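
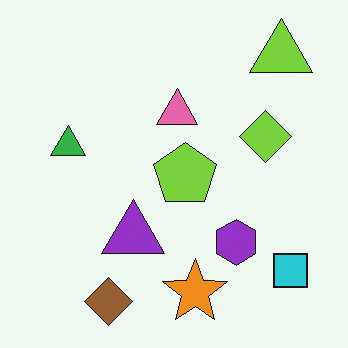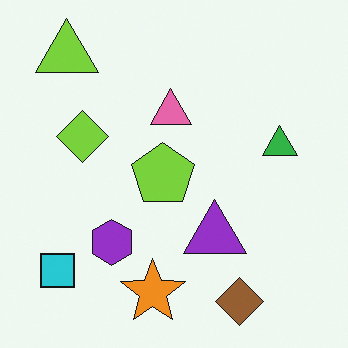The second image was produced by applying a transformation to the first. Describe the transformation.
The image was flipped horizontally (left ↔ right).

The cyan square is in the bottom-right of the first image and the bottom-left of the second — shapes on opposite sides of the vertical midline have swapped in a mirror flip.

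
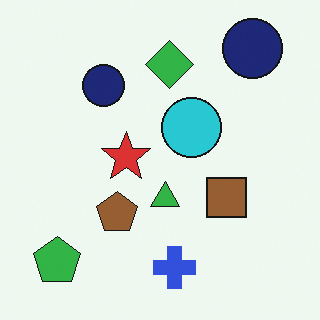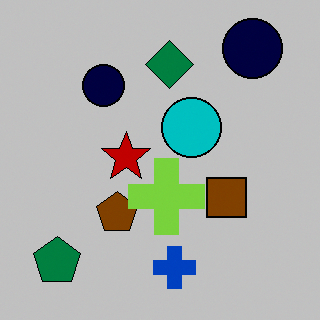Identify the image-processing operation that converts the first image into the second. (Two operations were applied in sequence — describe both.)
The second image is the first aggressively posterized, then overlaid with an additional lime cross.

Each flat color has snapped to a coarser quantized level — most visibly, the near-white background has dropped to a flat grey. A lime cross appears in the second image that is absent from the first.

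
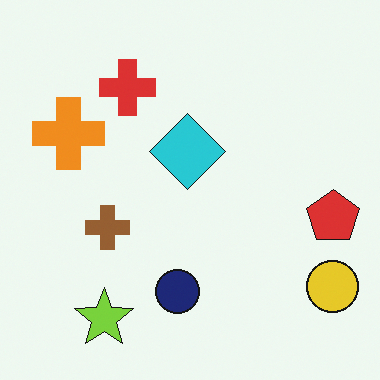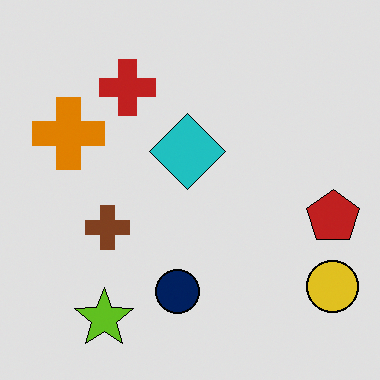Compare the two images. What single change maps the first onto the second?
The image was moderately posterized.

Each flat color has snapped to a coarser quantized level — most visibly, the near-white background has dropped to a flat grey.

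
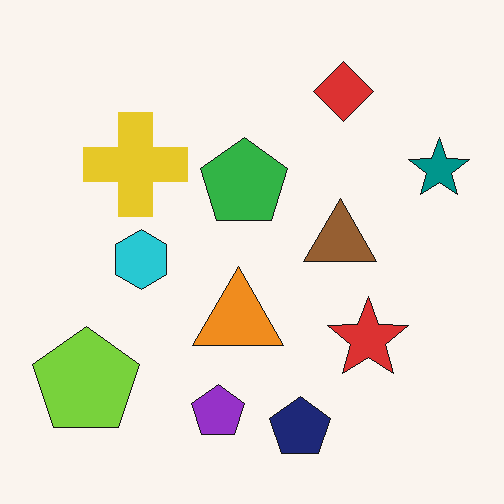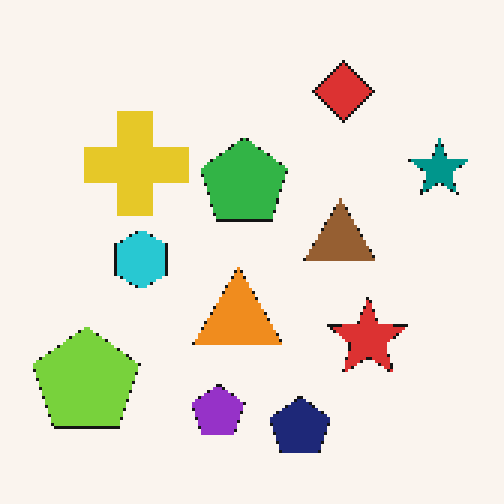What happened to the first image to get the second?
The transformation is: mildly pixelated.

Shapes are reduced to large square blocks; fine edges and outlines are lost — a downscale-then-upscale (mosaic) effect.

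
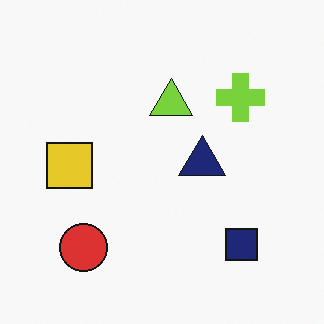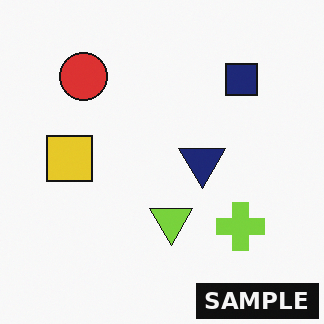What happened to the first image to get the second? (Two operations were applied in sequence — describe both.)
The transformation is: flipped vertically (top ↔ bottom), then watermarked with the text "SAMPLE" in the lower-right corner.

The red circle is in the bottom-left of the first image and the top-left of the second — shapes on opposite sides of the horizontal midline have swapped in a mirror flip. A dark label reading "SAMPLE" appears in the lower-right corner.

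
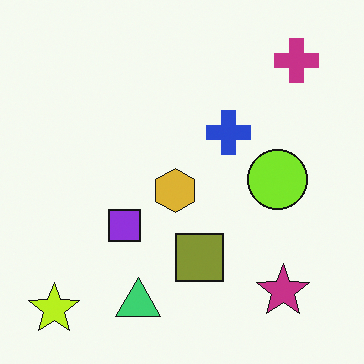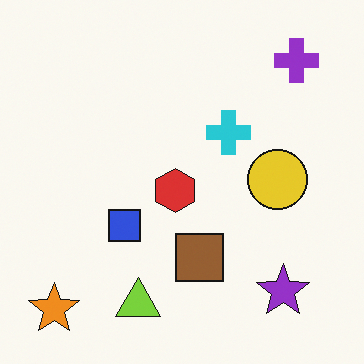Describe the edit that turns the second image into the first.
The first image is the second hue-shifted by a small amount.

Every shape's color has rotated by the same amount around the hue wheel — a uniform hue shift.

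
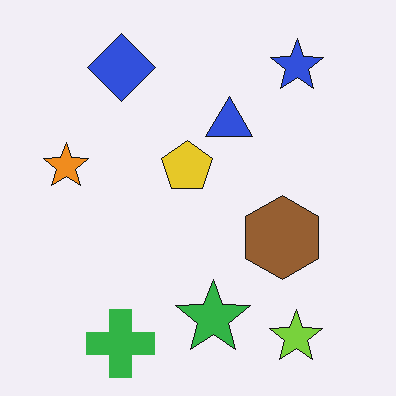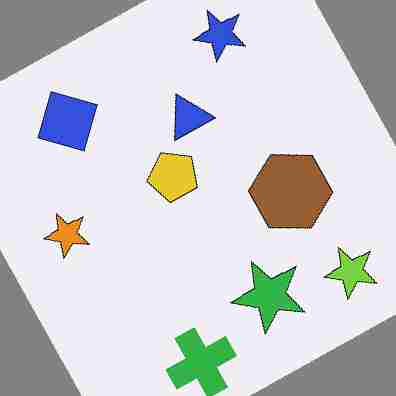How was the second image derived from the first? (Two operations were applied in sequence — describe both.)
The image was rotated counter-clockwise by a moderate amount, then heavily JPEG-compressed with obvious blocking artifacts.

Every shape is tilted by the same angle and the image corners show triangular fill wedges — a whole-image rotation by a non-right angle. Blocky 8×8 compression artifacts appear around shape edges and the flat background shows ringing — characteristic JPEG degradation.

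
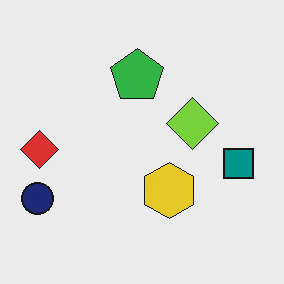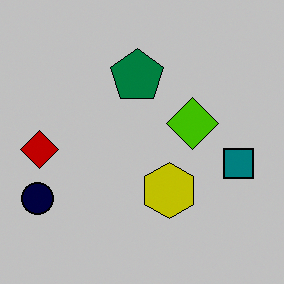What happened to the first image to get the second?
It was heavily posterized to just a handful of flat colors.

Each flat color has snapped to a coarser quantized level — most visibly, the near-white background has dropped to a flat grey.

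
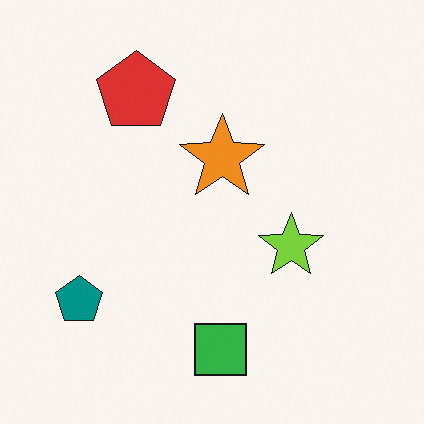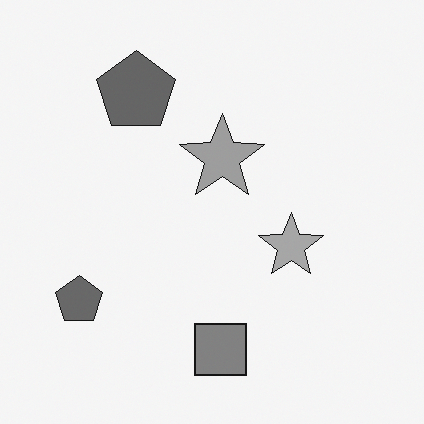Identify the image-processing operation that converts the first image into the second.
This is the original image converted to grayscale.

All color is removed — every shape is now a shade of grey.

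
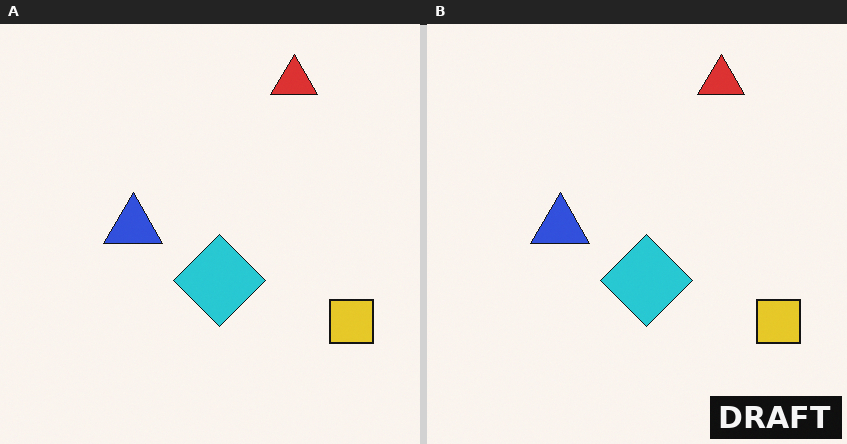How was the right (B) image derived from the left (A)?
The image was watermarked with the text "DRAFT" in the lower-right corner.

A dark label reading "DRAFT" appears in the lower-right corner.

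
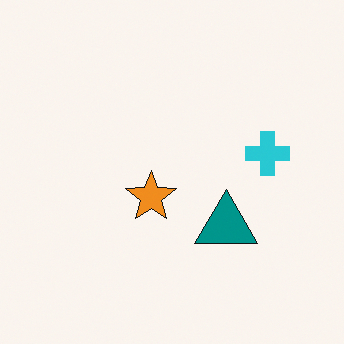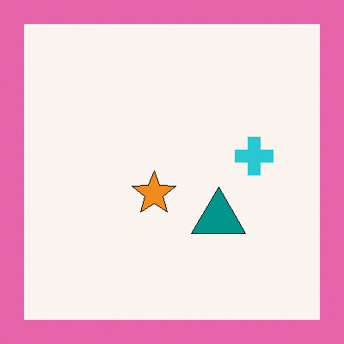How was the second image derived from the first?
The transformation is: framed with a pink border.

A solid pink frame runs around the edge of the second image, with the content slightly shrunk inside it.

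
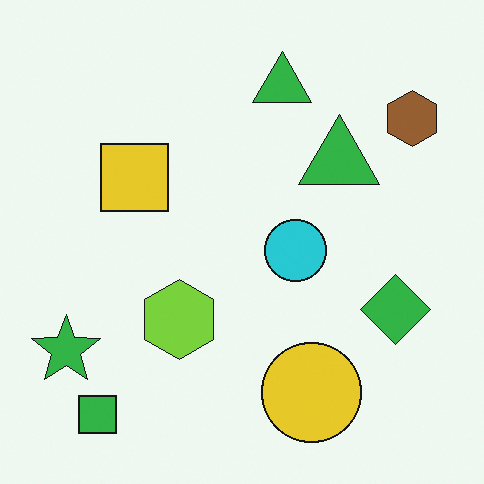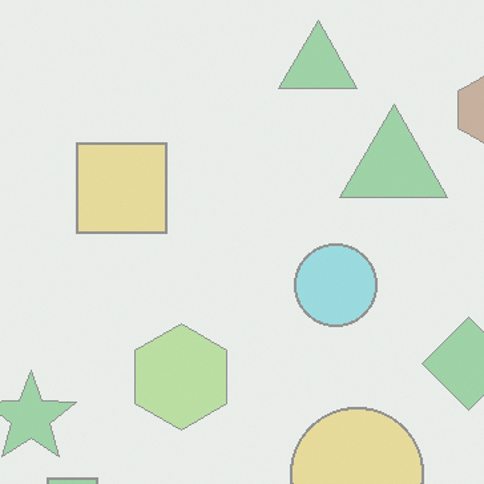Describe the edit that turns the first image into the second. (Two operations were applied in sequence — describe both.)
The image was given much lower contrast, then cropped to a modestly smaller region and rescaled.

Tones are pushed toward mid-grey across the whole image — a global contrast change. The visible shapes are larger and the field of view is narrower; shapes near the original edges may be partly or wholly outside the frame — a crop-and-rescale.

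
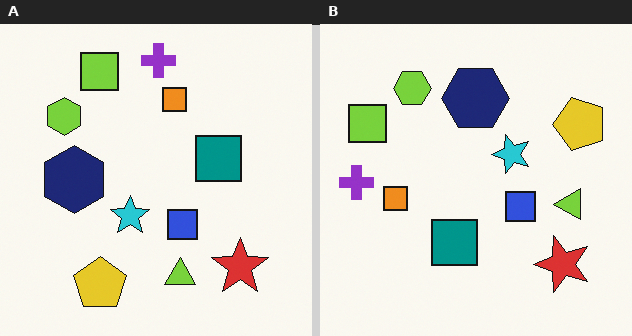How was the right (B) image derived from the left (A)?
The image was transposed (reflected across the top-left ↔ bottom-right diagonal).

Shapes have swapped their row and column positions — what was in the top-right is now in the bottom-left — a diagonal reflection.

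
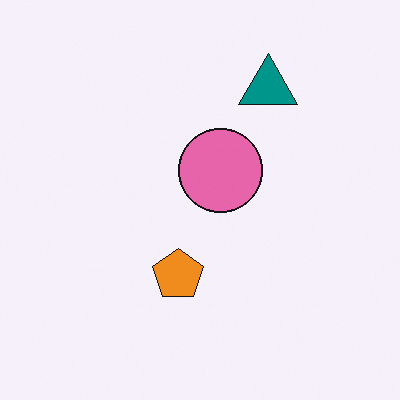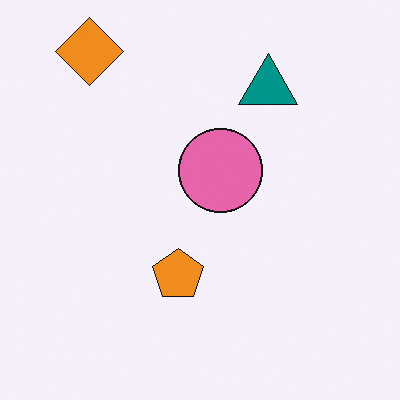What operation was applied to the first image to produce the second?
The transformation is: overlaid with an additional orange diamond.

An orange diamond appears in the second image that is absent from the first.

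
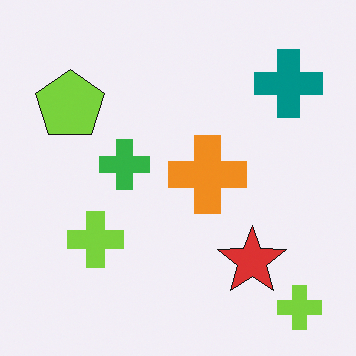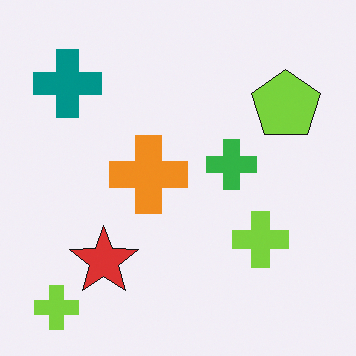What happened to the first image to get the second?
Flipped horizontally (left ↔ right).

The teal cross is in the top-right of the first image and the top-left of the second — shapes on opposite sides of the vertical midline have swapped in a mirror flip.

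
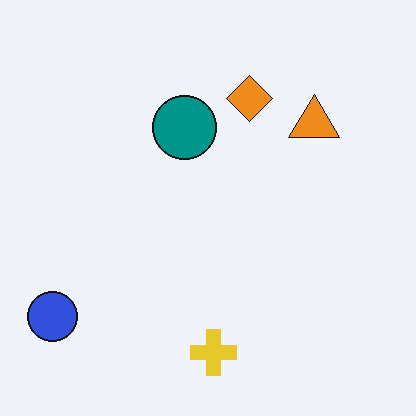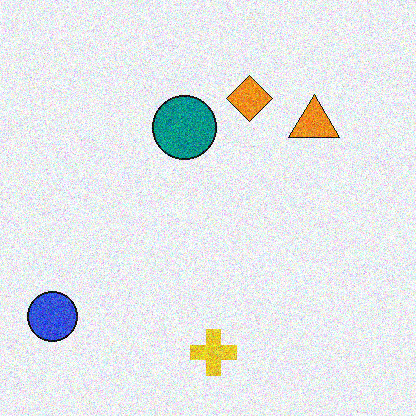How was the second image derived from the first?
The image was degraded with moderate additive noise.

Random speckle covers the whole image, including the flat background.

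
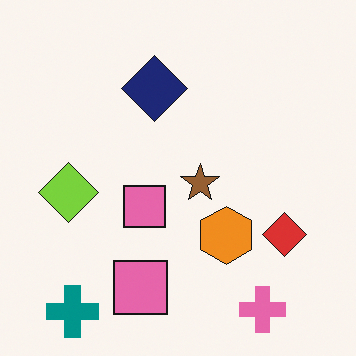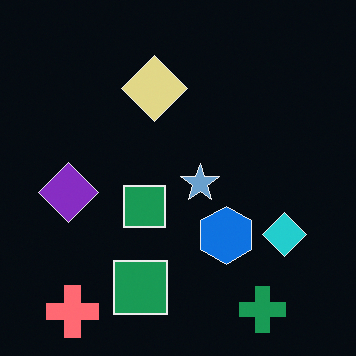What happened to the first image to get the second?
The second image is the first color-inverted (negative).

The light background has become dark and every shape's color is its complement — a photographic negative.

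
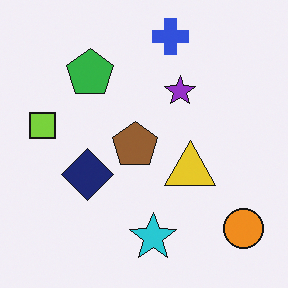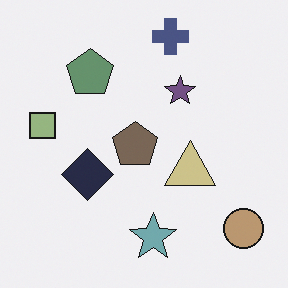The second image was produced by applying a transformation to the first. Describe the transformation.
It was heavily desaturated.

All colors are more muted and greyish — a global saturation change.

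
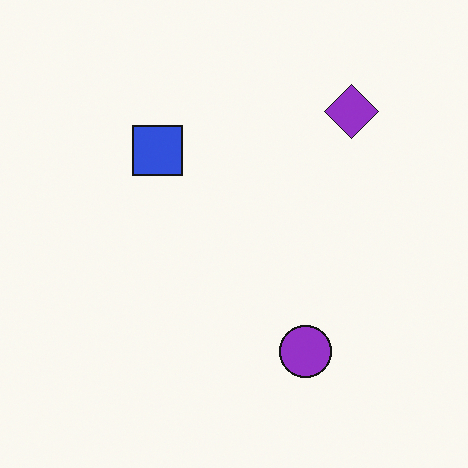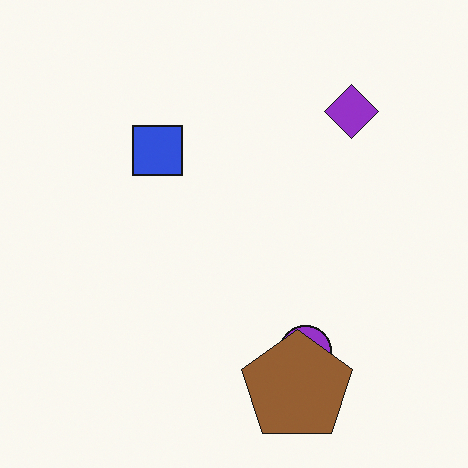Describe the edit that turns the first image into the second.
The transformation is: overlaid with an additional brown pentagon.

A brown pentagon appears in the second image that is absent from the first.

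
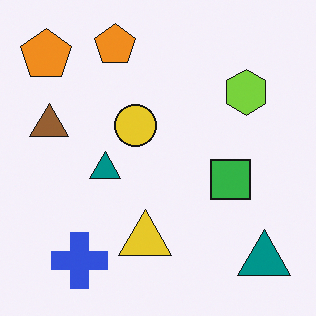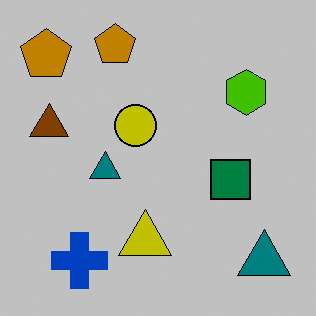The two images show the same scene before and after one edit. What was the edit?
The transformation is: heavily posterized to just a handful of flat colors.

Each flat color has snapped to a coarser quantized level — most visibly, the near-white background has dropped to a flat grey.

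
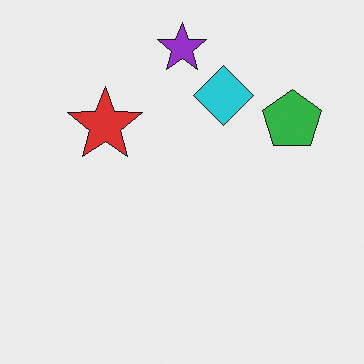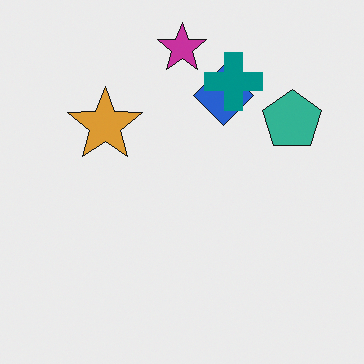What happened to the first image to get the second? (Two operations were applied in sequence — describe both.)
The image was hue-shifted slightly, then overlaid with an additional teal cross.

Every shape's color has rotated by the same amount around the hue wheel — a uniform hue shift. A teal cross appears in the second image that is absent from the first.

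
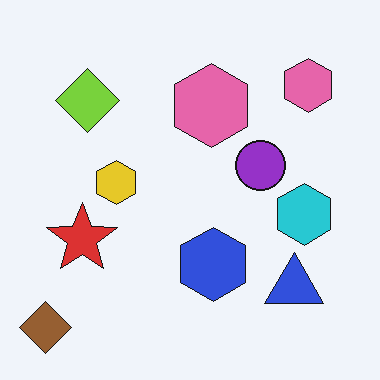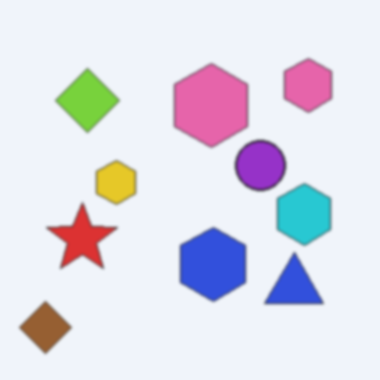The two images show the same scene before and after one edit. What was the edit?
The transformation is: given a subtle gaussian blur.

Shape edges and outlines are uniformly softened across the whole image.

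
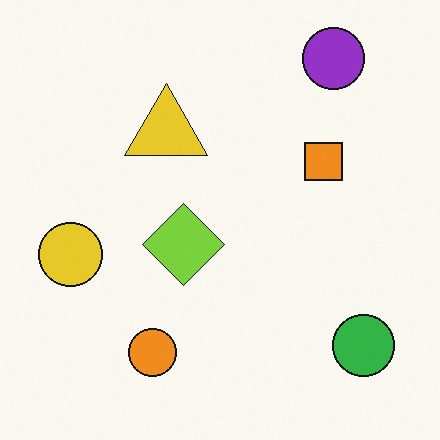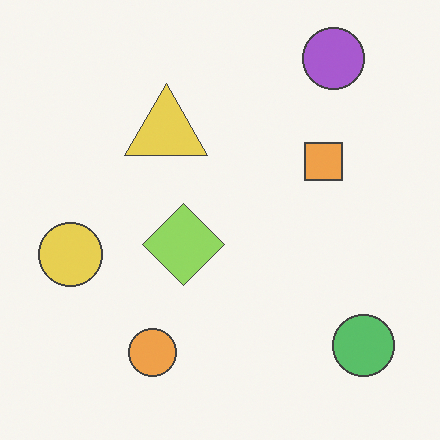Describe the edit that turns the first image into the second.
It was given slightly reduced contrast.

Tones are pushed toward mid-grey across the whole image — a global contrast change.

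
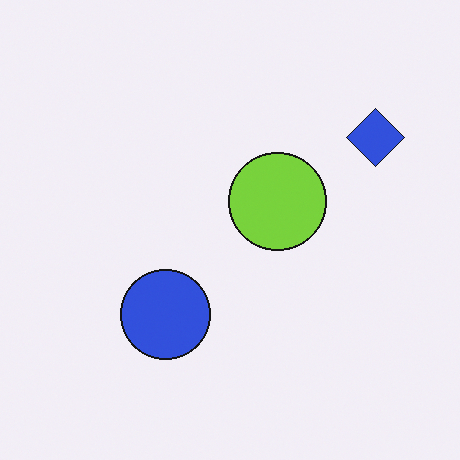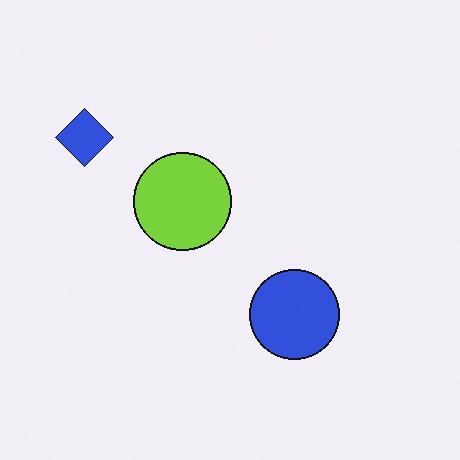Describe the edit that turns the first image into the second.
Flipped horizontally (left ↔ right).

The blue diamond is in the top-right of the first image and the top-left of the second — shapes on opposite sides of the vertical midline have swapped in a mirror flip.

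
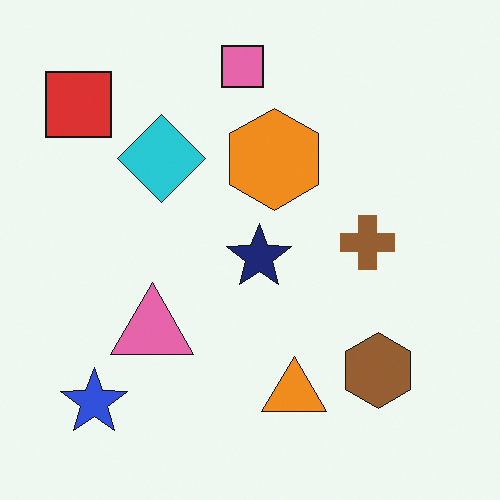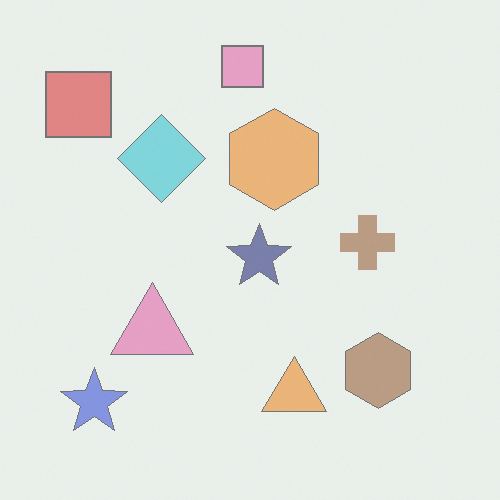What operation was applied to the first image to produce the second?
The image was given much lower contrast.

Tones are pushed toward mid-grey across the whole image — a global contrast change.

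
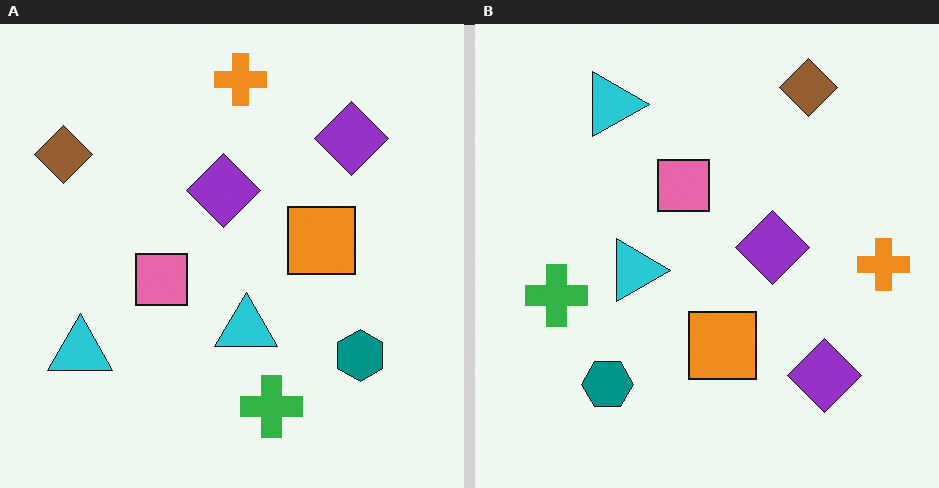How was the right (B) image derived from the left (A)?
The image was rotated 90° clockwise.

The brown diamond sits in the top-left of the left (A) image and the top-right of the right (B) — consistent with a whole-image 90° clockwise rotation.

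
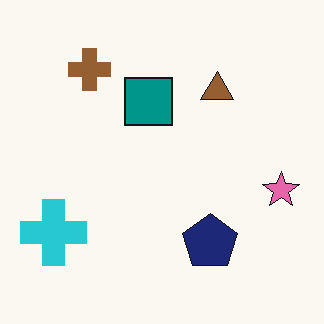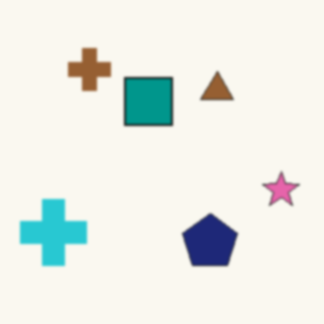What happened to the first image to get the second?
The image was slightly softened.

Shape edges and outlines are uniformly softened across the whole image.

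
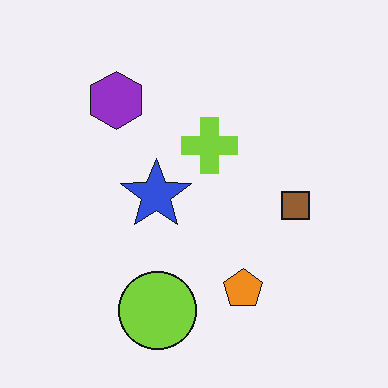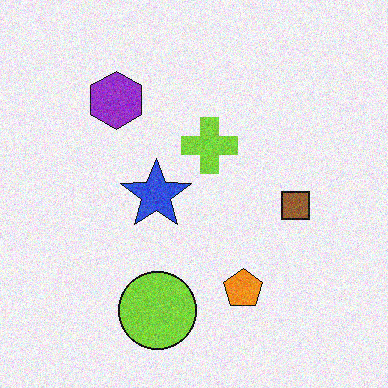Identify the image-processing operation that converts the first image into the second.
It was degraded with moderate additive noise.

Random speckle covers the whole image, including the flat background.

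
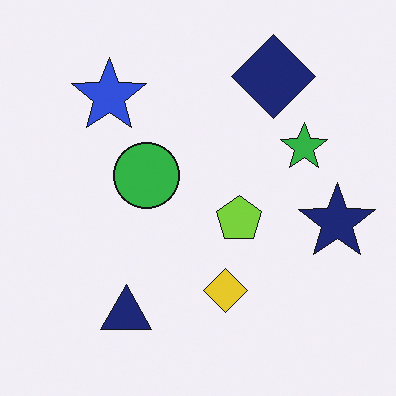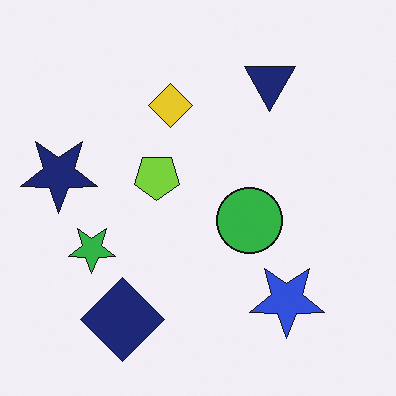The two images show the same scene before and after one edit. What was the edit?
The image was rotated 180°.

The navy diamond sits in the top-right of the first image and the bottom-left of the second — consistent with a whole-image 180° rotation.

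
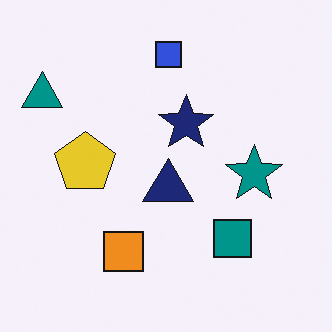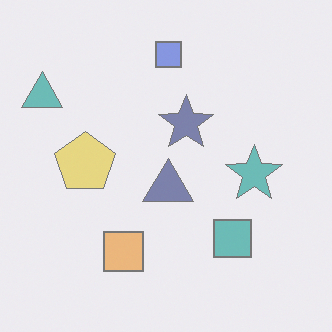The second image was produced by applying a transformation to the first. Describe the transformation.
The transformation is: washed out (contrast reduced).

Tones are pushed toward mid-grey across the whole image — a global contrast change.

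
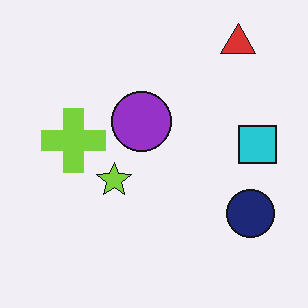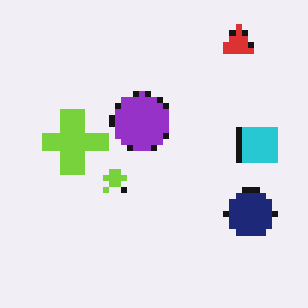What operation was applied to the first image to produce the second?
It was pixelated into visible square blocks.

Shapes are reduced to large square blocks; fine edges and outlines are lost — a downscale-then-upscale (mosaic) effect.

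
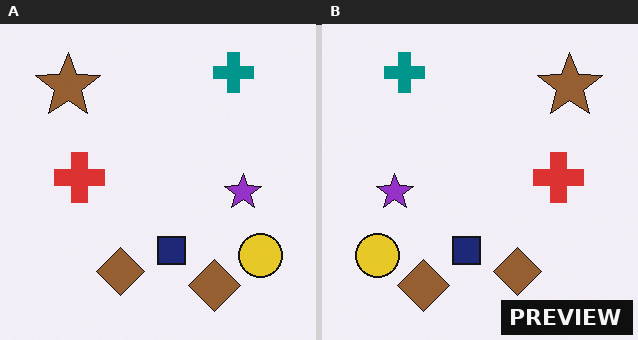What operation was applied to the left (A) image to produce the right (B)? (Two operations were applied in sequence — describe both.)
Flipped horizontally (left ↔ right), then watermarked with the text "PREVIEW" in the lower-right corner.

The yellow circle is in the bottom-right of the left (A) image and the bottom-left of the right (B) — shapes on opposite sides of the vertical midline have swapped in a mirror flip. A dark label reading "PREVIEW" appears in the lower-right corner.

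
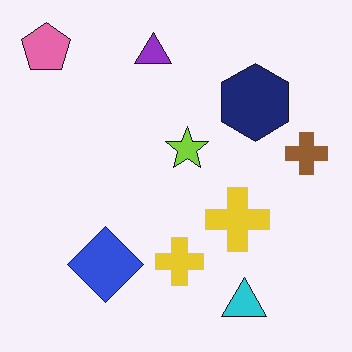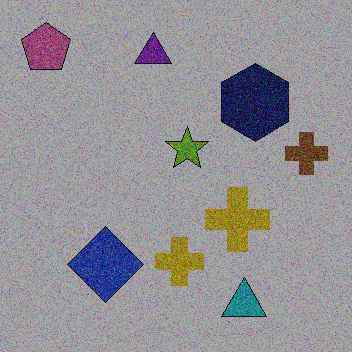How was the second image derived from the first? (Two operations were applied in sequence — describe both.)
Degraded with strong gaussian noise, then substantially darkened.

Random speckle covers the whole image, including the flat background. Every pixel — background and shapes alike — is uniformly darkened.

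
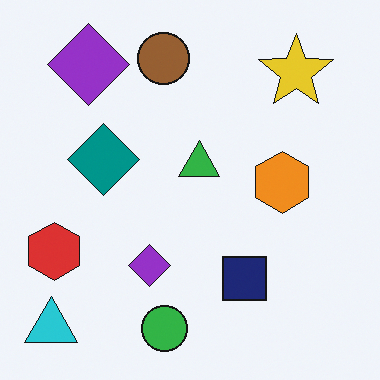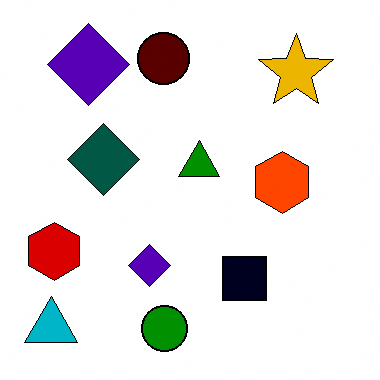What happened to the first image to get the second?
This is the original image boosted in contrast.

Tones are pushed away from mid-grey across the whole image — a global contrast change.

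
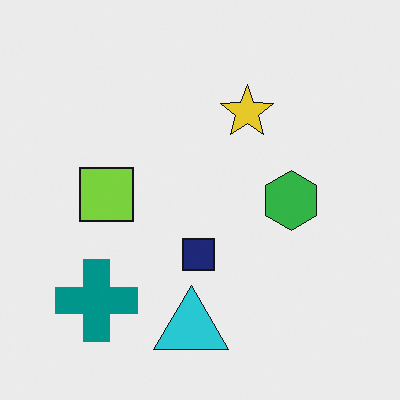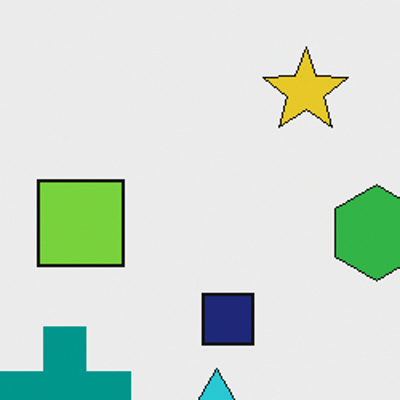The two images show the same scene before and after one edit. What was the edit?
The transformation is: cropped slightly and scaled back up.

The visible shapes are larger and the field of view is narrower; shapes near the original edges may be partly or wholly outside the frame — a crop-and-rescale.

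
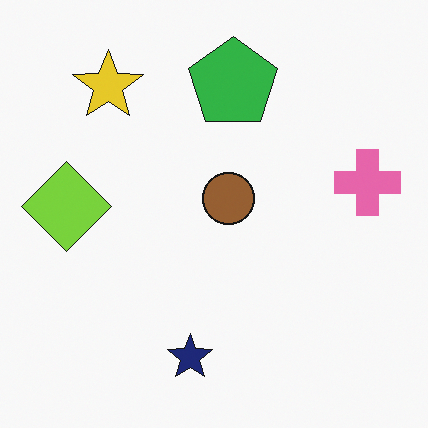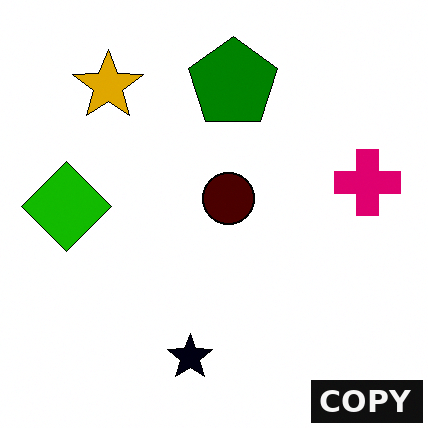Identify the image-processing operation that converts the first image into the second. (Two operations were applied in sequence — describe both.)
It was given much higher contrast, then watermarked with the text "COPY" in the lower-right corner.

Tones are pushed away from mid-grey across the whole image — a global contrast change. A dark label reading "COPY" appears in the lower-right corner.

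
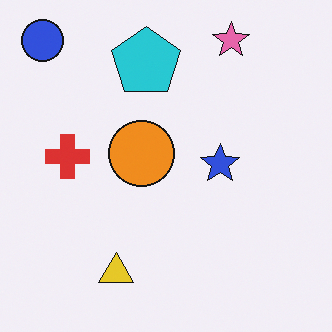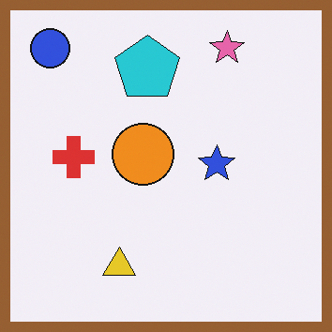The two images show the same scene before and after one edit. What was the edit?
The second image is the first framed with a brown border.

A solid brown frame runs around the edge of the second image, with the content slightly shrunk inside it.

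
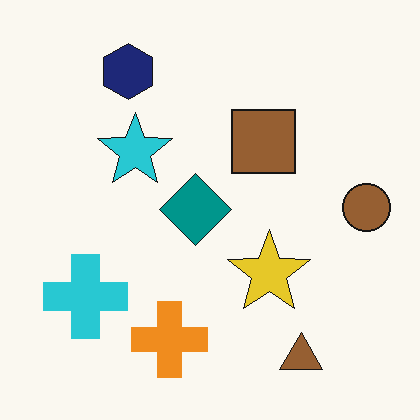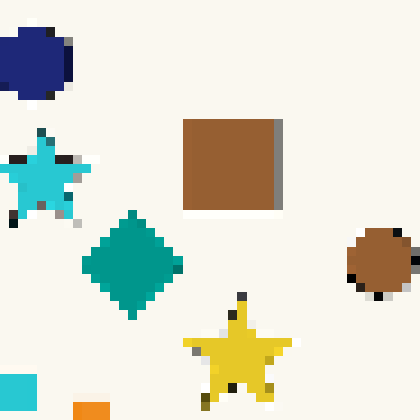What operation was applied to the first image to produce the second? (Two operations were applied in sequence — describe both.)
Cropped to a modestly smaller region and rescaled, then heavily pixelated into large blocks.

The visible shapes are larger and the field of view is narrower; shapes near the original edges may be partly or wholly outside the frame — a crop-and-rescale. Shapes are reduced to large square blocks; fine edges and outlines are lost — a downscale-then-upscale (mosaic) effect.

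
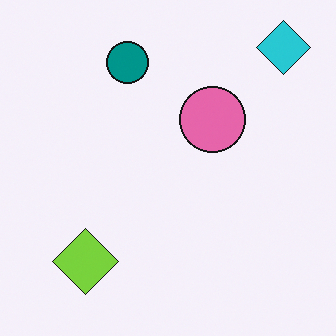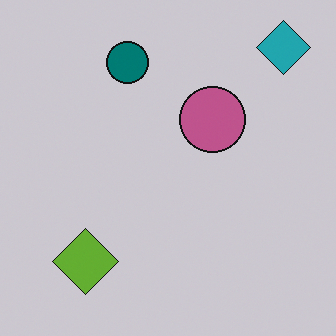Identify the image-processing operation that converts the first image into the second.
It was darkened a little.

Every pixel — background and shapes alike — is uniformly darkened.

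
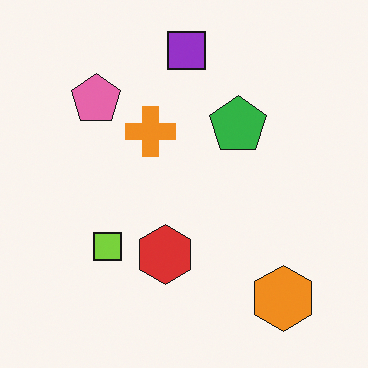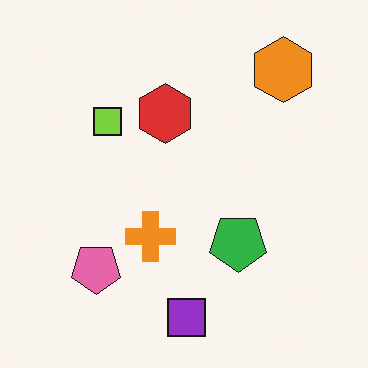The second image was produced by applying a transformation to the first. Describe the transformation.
Flipped vertically (top ↔ bottom).

The purple square is in the top of the first image and the bottom of the second — shapes on opposite sides of the horizontal midline have swapped in a mirror flip.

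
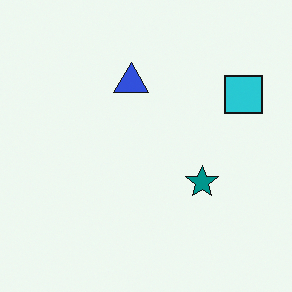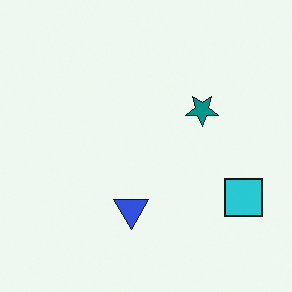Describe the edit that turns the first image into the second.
Flipped vertically (top ↔ bottom).

The blue triangle is in the top of the first image and the bottom of the second — shapes on opposite sides of the horizontal midline have swapped in a mirror flip.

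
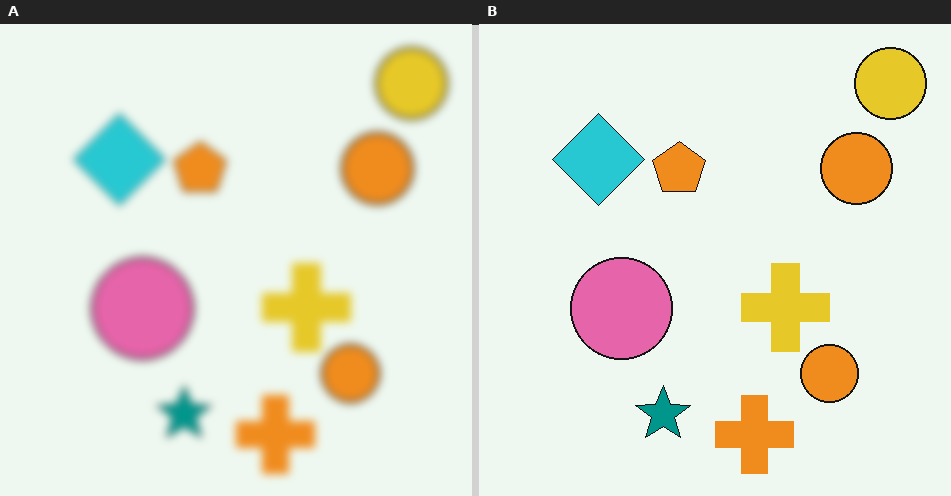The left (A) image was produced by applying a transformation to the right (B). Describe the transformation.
The left (A) image is the right (B) noticeably gaussian-blurred.

Shape edges and outlines are uniformly softened across the whole image.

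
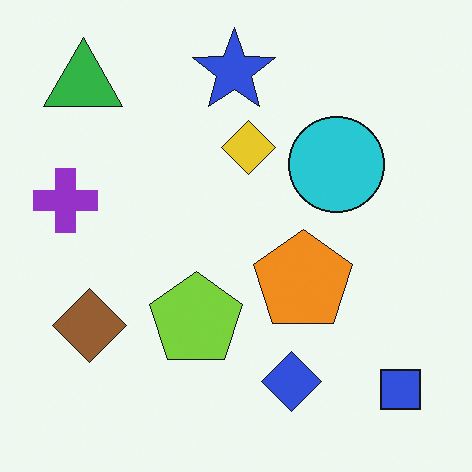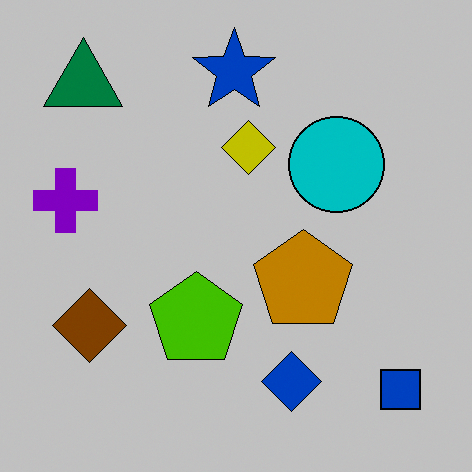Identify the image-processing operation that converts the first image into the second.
This is the original image heavily posterized to just a handful of flat colors.

Each flat color has snapped to a coarser quantized level — most visibly, the near-white background has dropped to a flat grey.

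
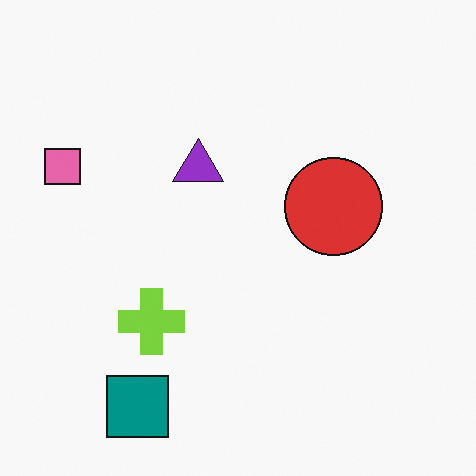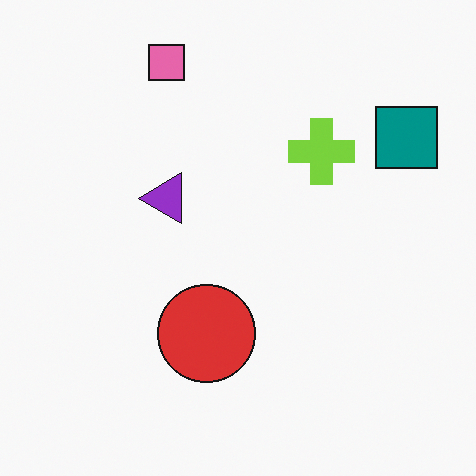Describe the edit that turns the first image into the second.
The transformation is: transposed (reflected across the top-left ↔ bottom-right diagonal).

Shapes have swapped their row and column positions — what was in the top-right is now in the bottom-left — a diagonal reflection.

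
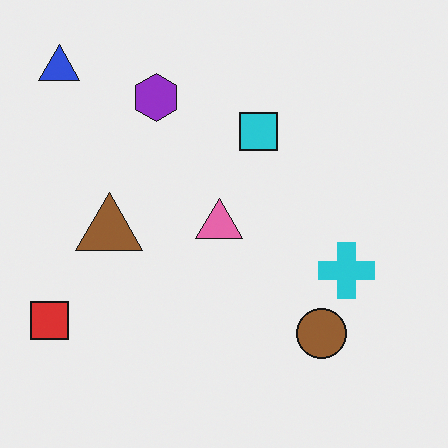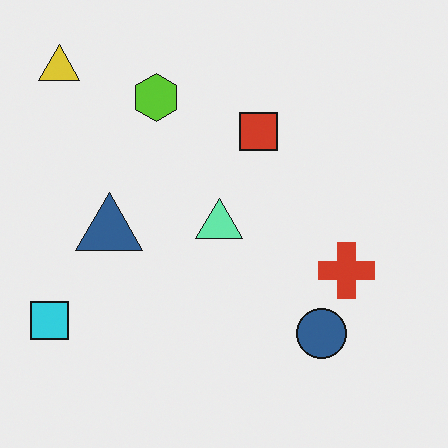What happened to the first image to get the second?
Hue-shifted through roughly half the color wheel.

Every shape's color has rotated by the same amount around the hue wheel — a uniform hue shift.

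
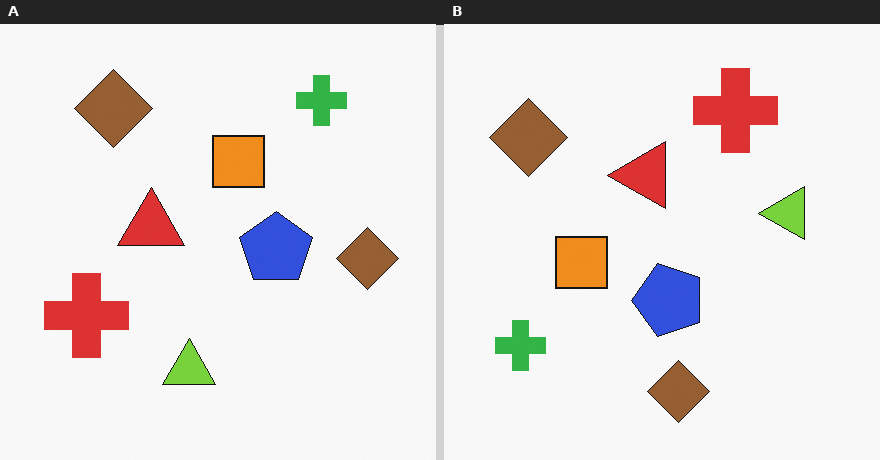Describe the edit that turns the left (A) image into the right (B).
This is the original image transposed (reflected across the top-left ↔ bottom-right diagonal).

Shapes have swapped their row and column positions — what was in the top-right is now in the bottom-left — a diagonal reflection.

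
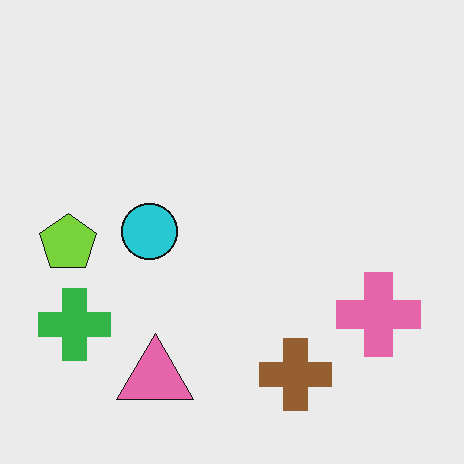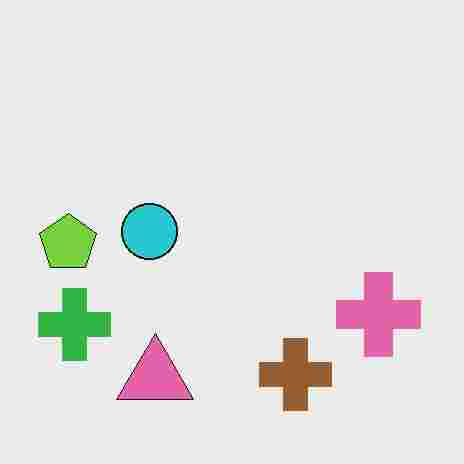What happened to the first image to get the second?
The transformation is: heavily JPEG-compressed with obvious blocking artifacts.

Blocky 8×8 compression artifacts appear around shape edges and the flat background shows ringing — characteristic JPEG degradation.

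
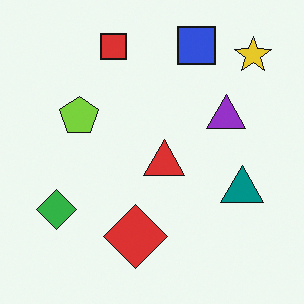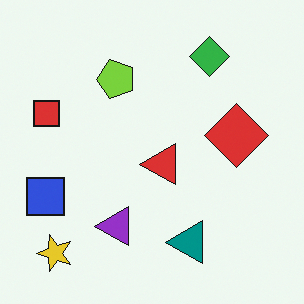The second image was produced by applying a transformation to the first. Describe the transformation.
It was transposed (reflected across the top-left ↔ bottom-right diagonal).

Shapes have swapped their row and column positions — what was in the top-right is now in the bottom-left — a diagonal reflection.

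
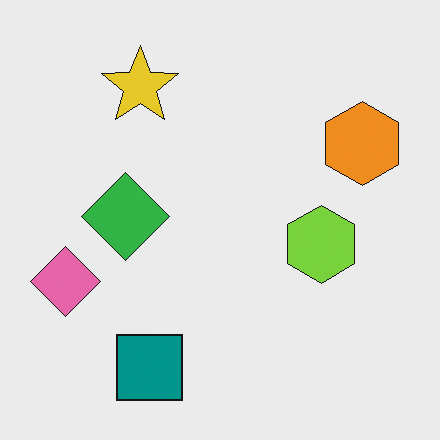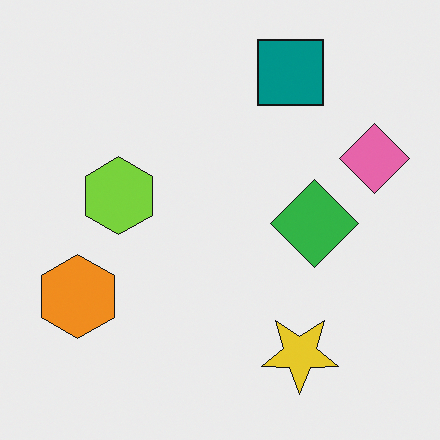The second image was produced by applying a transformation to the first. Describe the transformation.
The second image is the first rotated 180°.

The pink diamond sits in the left of the first image and the right of the second — consistent with a whole-image 180° rotation.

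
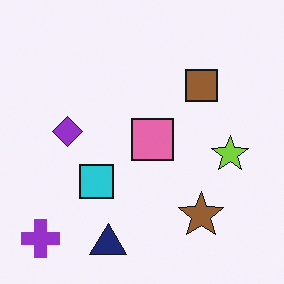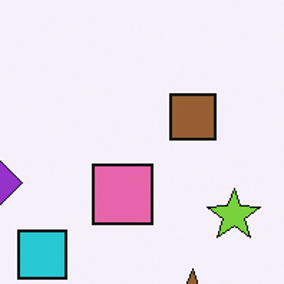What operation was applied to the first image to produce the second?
The image was cropped slightly and scaled back up.

The visible shapes are larger and the field of view is narrower; shapes near the original edges may be partly or wholly outside the frame — a crop-and-rescale.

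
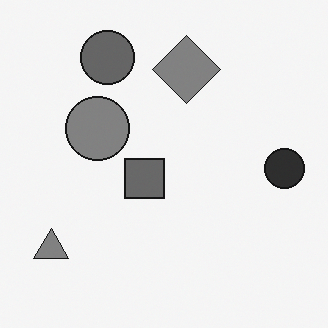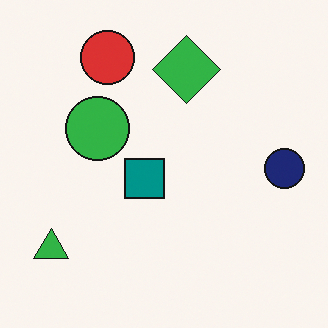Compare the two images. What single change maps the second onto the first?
It was converted to grayscale.

All color is removed — every shape is now a shade of grey.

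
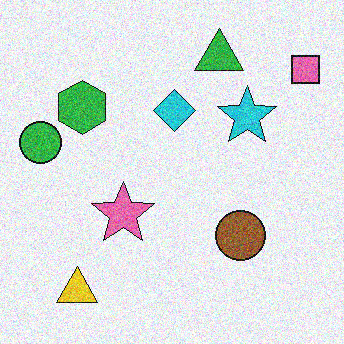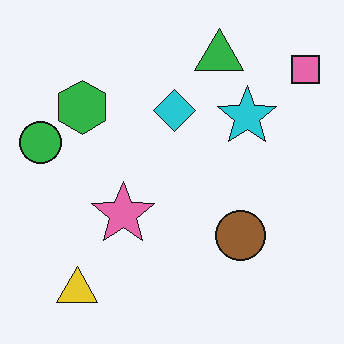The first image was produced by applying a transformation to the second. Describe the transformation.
This is the original image degraded with moderate additive noise.

Random speckle covers the whole image, including the flat background.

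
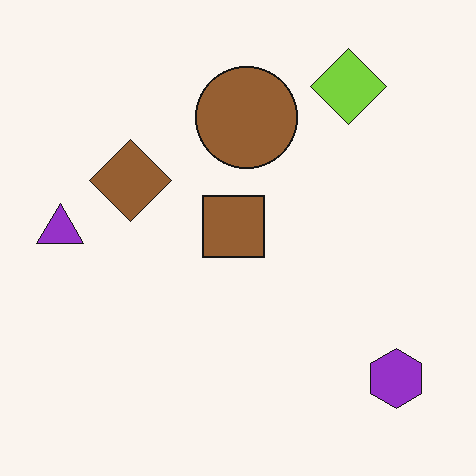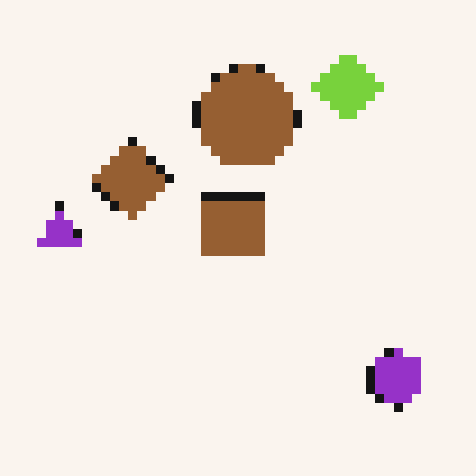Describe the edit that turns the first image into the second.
The second image is the first coarsely pixelated.

Shapes are reduced to large square blocks; fine edges and outlines are lost — a downscale-then-upscale (mosaic) effect.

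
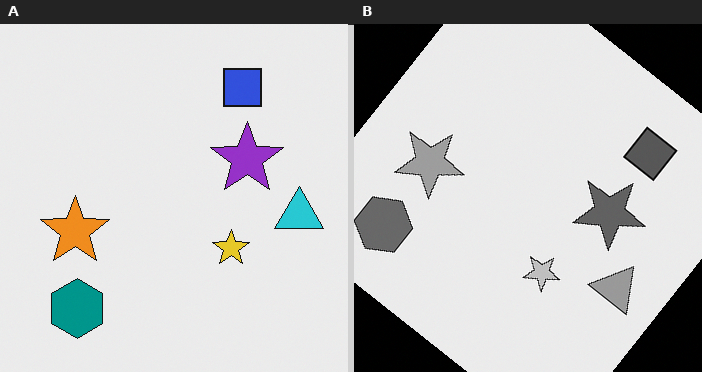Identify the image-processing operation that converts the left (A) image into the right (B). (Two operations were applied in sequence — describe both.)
This is the original image converted to grayscale, then rotated clockwise by a large amount — several tens of degrees.

All color is removed — every shape is now a shade of grey. Every shape is tilted by the same angle and the image corners show triangular fill wedges — a whole-image rotation by a non-right angle.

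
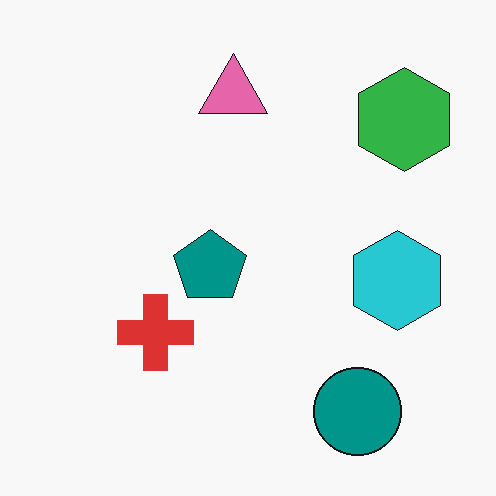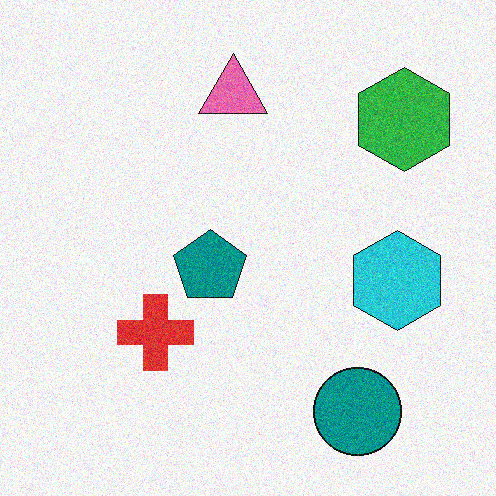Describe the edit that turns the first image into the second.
This is the original image degraded with visible gaussian noise.

Random speckle covers the whole image, including the flat background.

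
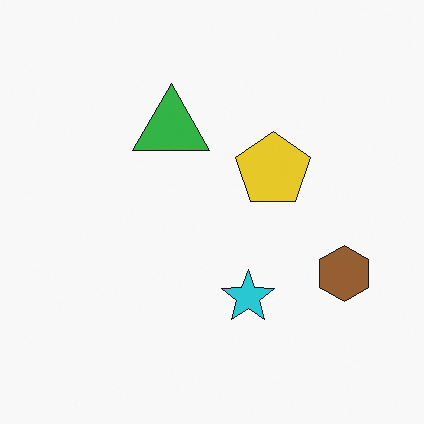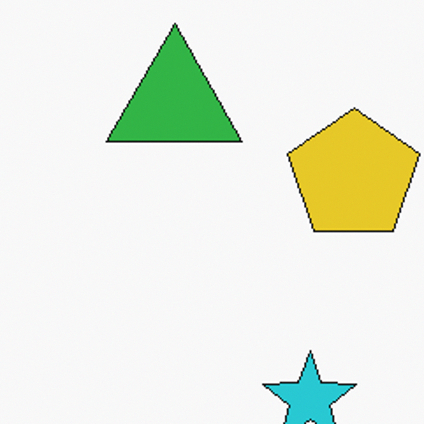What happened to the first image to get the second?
This is the original image cropped tightly and scaled back up.

The visible shapes are larger and the field of view is narrower; shapes near the original edges may be partly or wholly outside the frame — a crop-and-rescale.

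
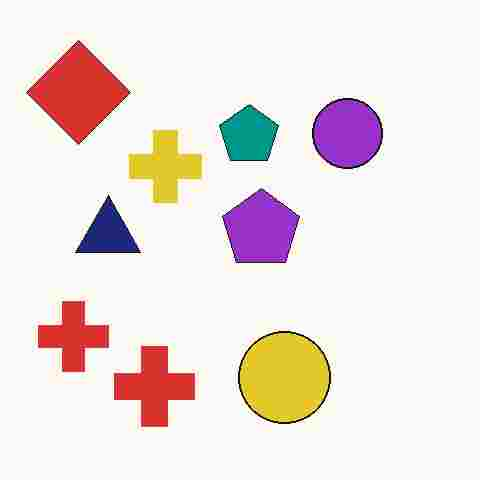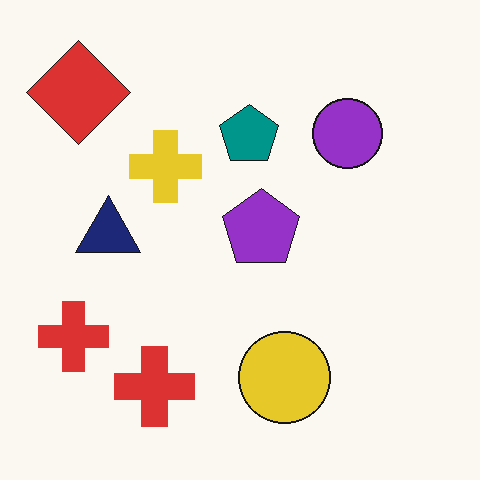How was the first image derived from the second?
It was heavily JPEG-compressed with obvious blocking artifacts.

Blocky 8×8 compression artifacts appear around shape edges and the flat background shows ringing — characteristic JPEG degradation.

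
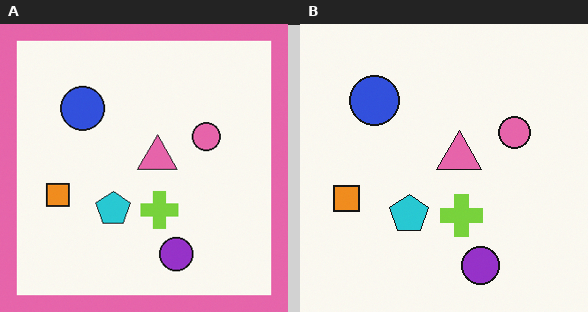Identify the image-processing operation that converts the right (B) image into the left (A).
This is the original image framed with a pink border.

A solid pink frame runs around the edge of the left (A) image, with the content slightly shrunk inside it.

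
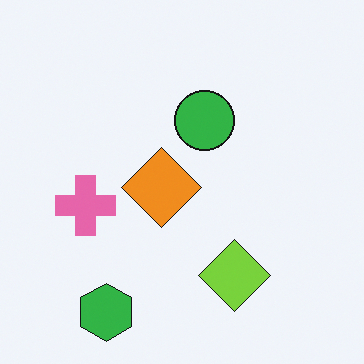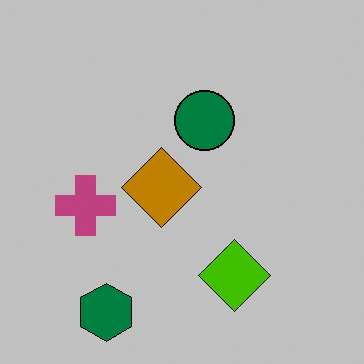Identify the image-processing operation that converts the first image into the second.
Heavily posterized to just a handful of flat colors.

Each flat color has snapped to a coarser quantized level — most visibly, the near-white background has dropped to a flat grey.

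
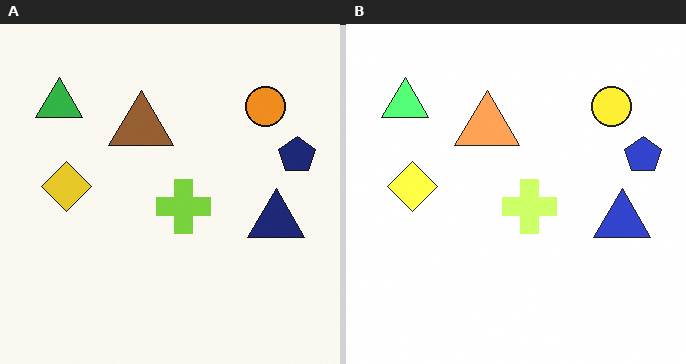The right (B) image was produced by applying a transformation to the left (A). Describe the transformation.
The right (B) image is the left (A) noticeably brightened.

Every pixel — background and shapes alike — is uniformly brightened.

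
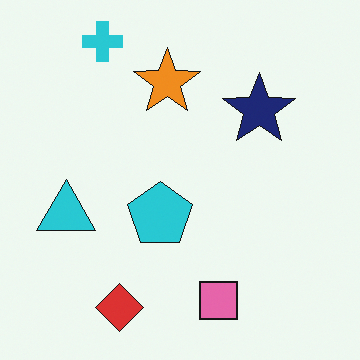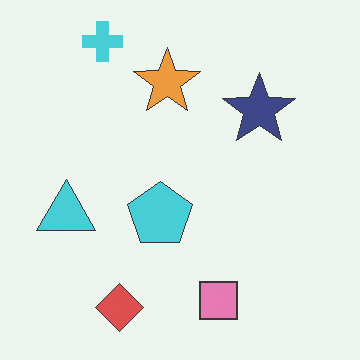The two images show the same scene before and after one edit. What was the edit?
The image was given slightly reduced contrast.

Tones are pushed toward mid-grey across the whole image — a global contrast change.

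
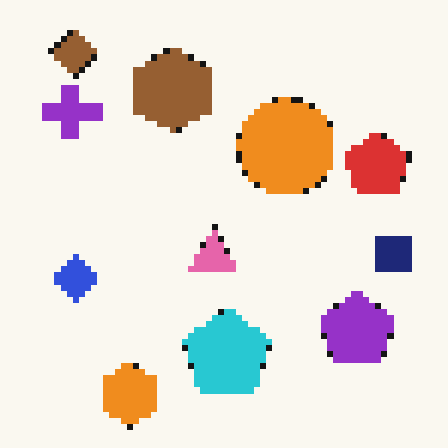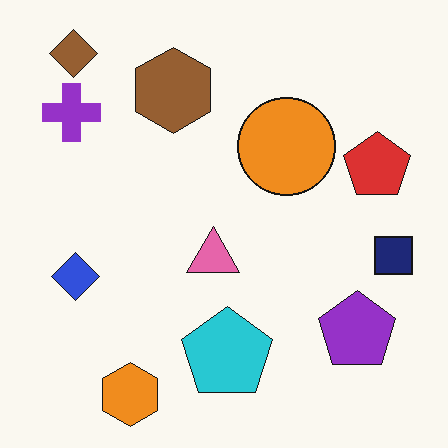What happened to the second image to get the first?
This is the original image pixelated into visible square blocks.

Shapes are reduced to large square blocks; fine edges and outlines are lost — a downscale-then-upscale (mosaic) effect.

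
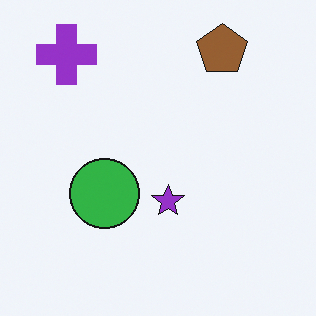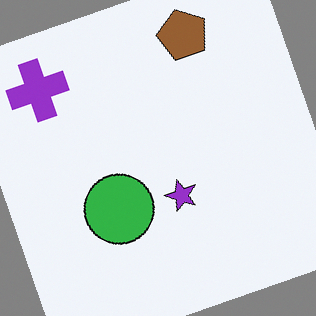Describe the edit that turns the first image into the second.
The second image is the first rotated counter-clockwise by a moderate amount.

Every shape is tilted by the same angle and the image corners show triangular fill wedges — a whole-image rotation by a non-right angle.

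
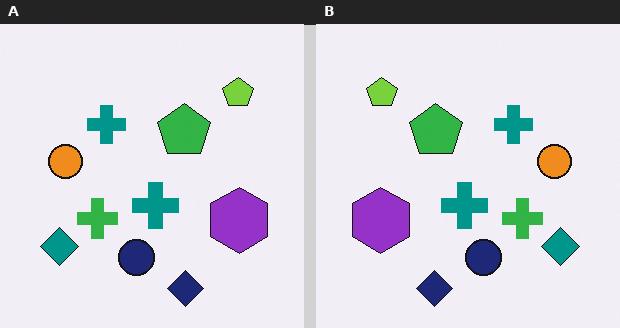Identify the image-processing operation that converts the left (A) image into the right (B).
It was flipped horizontally (left ↔ right).

The teal diamond is in the bottom-left of the left (A) image and the bottom-right of the right (B) — shapes on opposite sides of the vertical midline have swapped in a mirror flip.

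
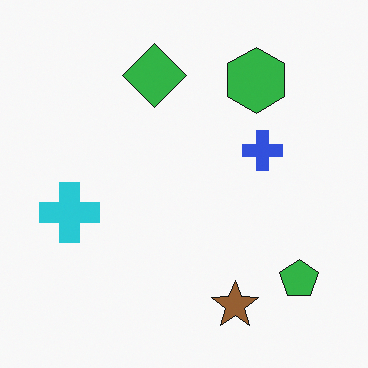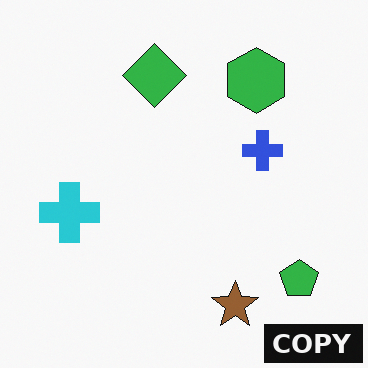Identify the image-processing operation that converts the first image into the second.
This is the original image watermarked with the text "COPY" in the lower-right corner.

A dark label reading "COPY" appears in the lower-right corner.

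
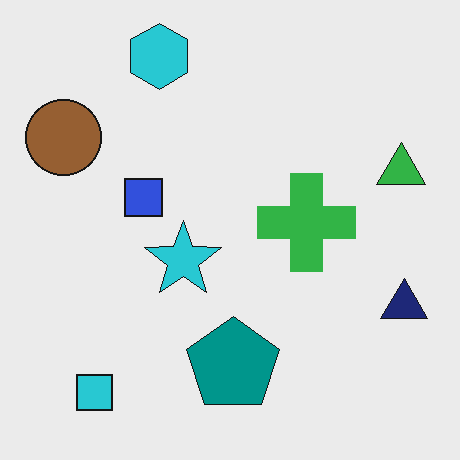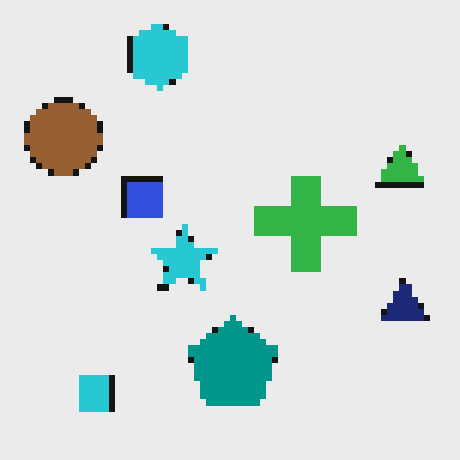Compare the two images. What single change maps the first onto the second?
Pixelated into visible square blocks.

Shapes are reduced to large square blocks; fine edges and outlines are lost — a downscale-then-upscale (mosaic) effect.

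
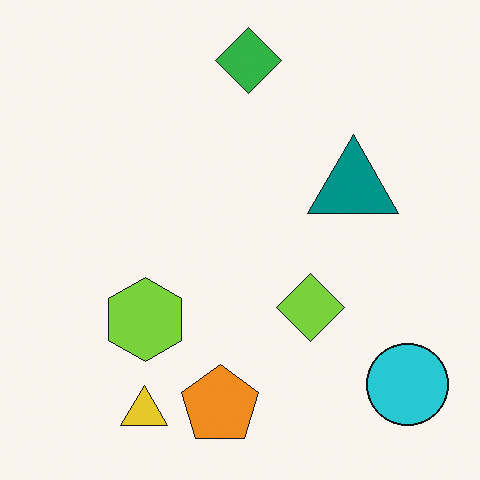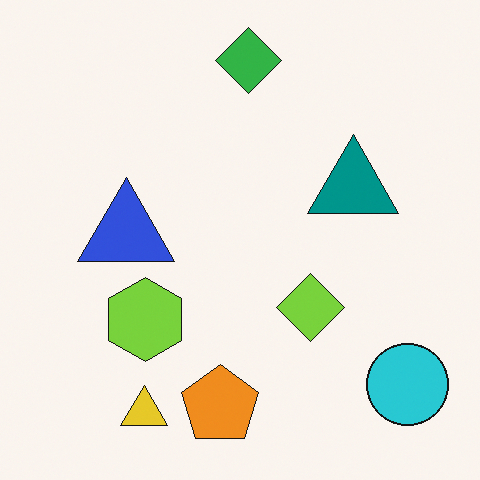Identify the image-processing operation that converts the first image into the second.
This is the original image overlaid with an additional blue triangle.

A blue triangle appears in the second image that is absent from the first.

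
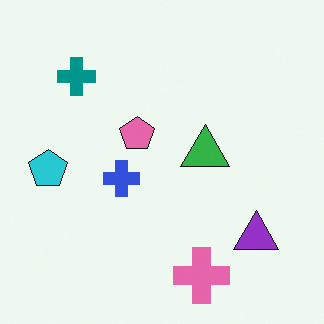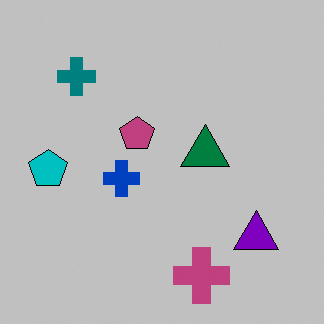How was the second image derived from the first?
The second image is the first aggressively posterized.

Each flat color has snapped to a coarser quantized level — most visibly, the near-white background has dropped to a flat grey.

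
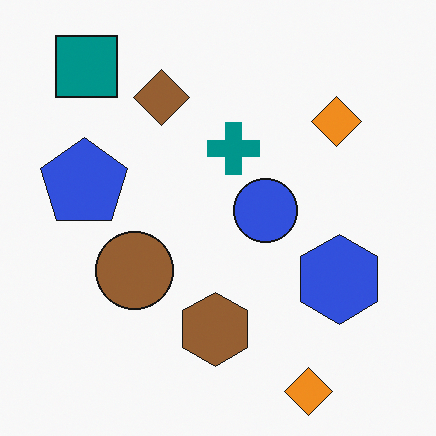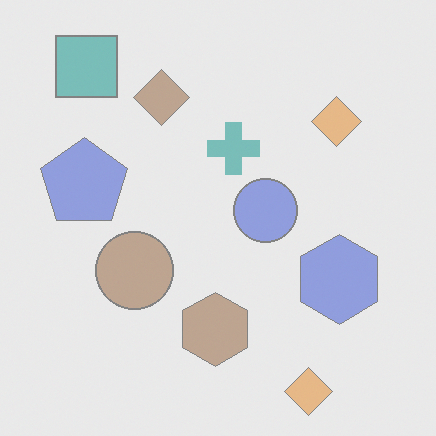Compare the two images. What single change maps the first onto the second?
The transformation is: washed out (contrast reduced).

Tones are pushed toward mid-grey across the whole image — a global contrast change.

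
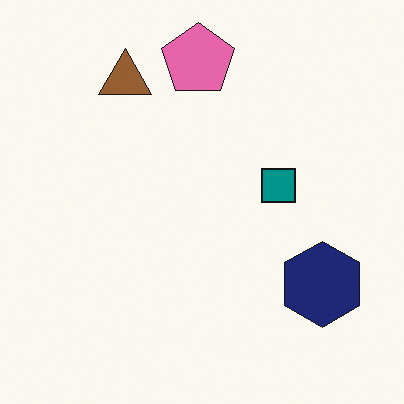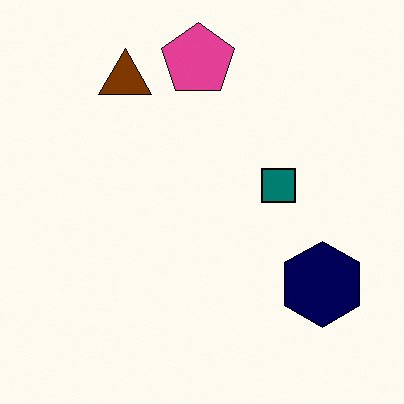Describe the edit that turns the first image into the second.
The transformation is: given slightly increased contrast.

Tones are pushed away from mid-grey across the whole image — a global contrast change.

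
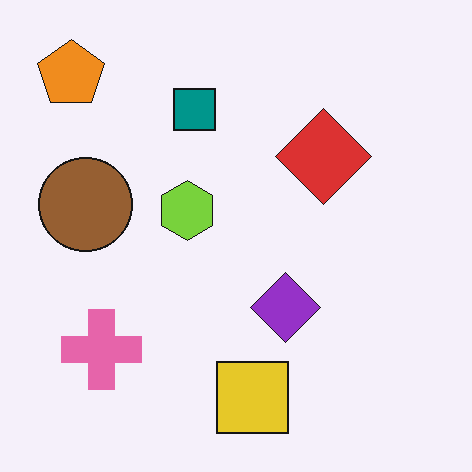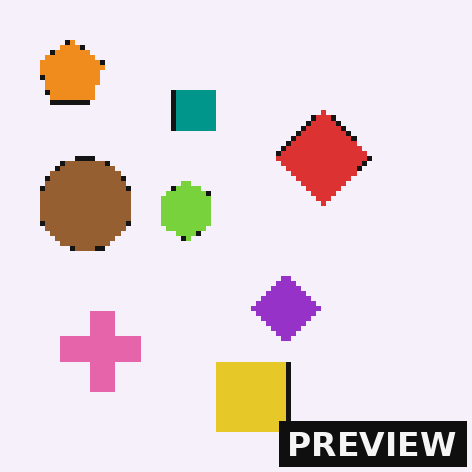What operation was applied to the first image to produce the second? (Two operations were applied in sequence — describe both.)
The transformation is: mildly pixelated, then watermarked with the text "PREVIEW" in the lower-right corner.

Shapes are reduced to large square blocks; fine edges and outlines are lost — a downscale-then-upscale (mosaic) effect. A dark label reading "PREVIEW" appears in the lower-right corner.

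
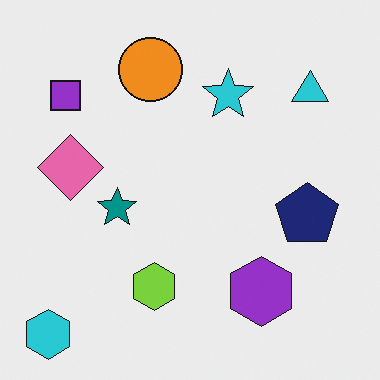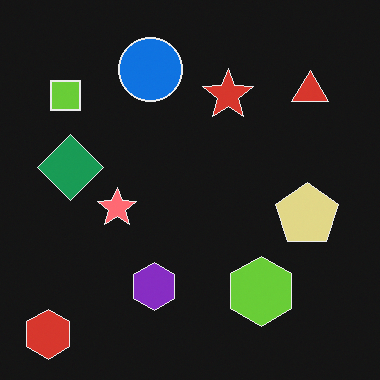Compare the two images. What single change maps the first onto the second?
The transformation is: color-inverted (negative).

The light background has become dark and every shape's color is its complement — a photographic negative.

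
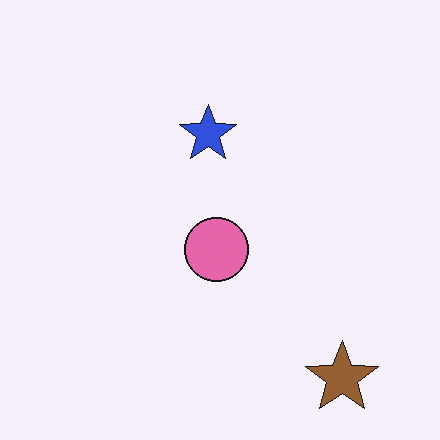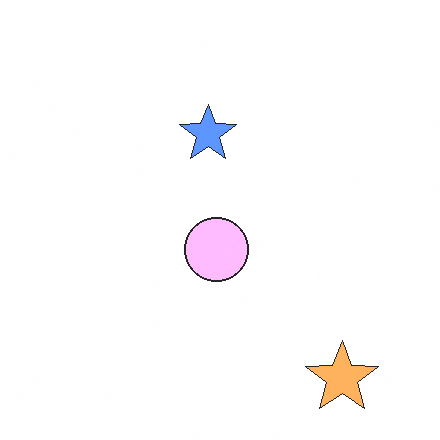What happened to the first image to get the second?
This is the original image brightened a lot.

Every pixel — background and shapes alike — is uniformly brightened.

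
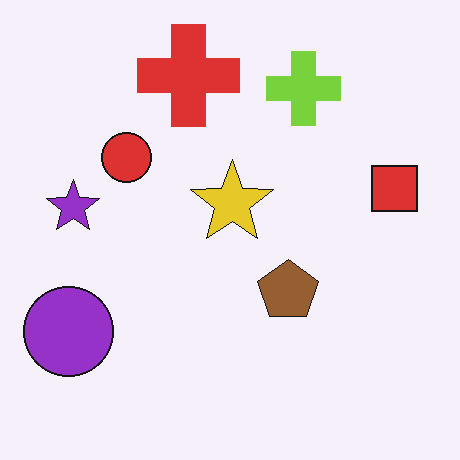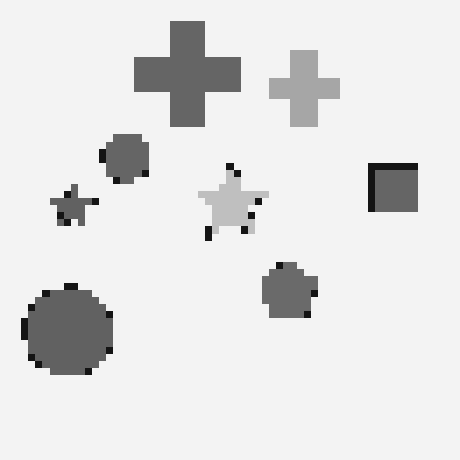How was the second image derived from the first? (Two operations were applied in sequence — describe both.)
The second image is the first pixelated into visible square blocks, then converted to grayscale.

Shapes are reduced to large square blocks; fine edges and outlines are lost — a downscale-then-upscale (mosaic) effect. All color is removed — every shape is now a shade of grey.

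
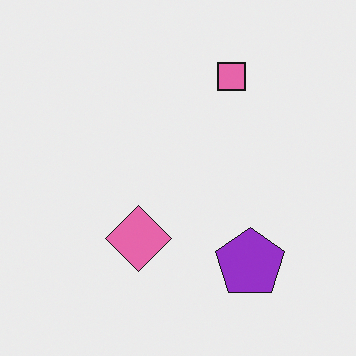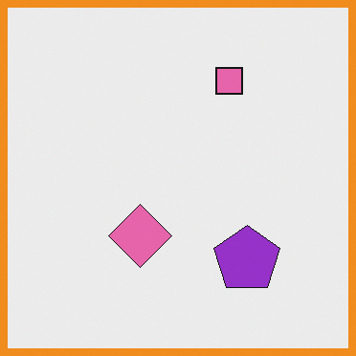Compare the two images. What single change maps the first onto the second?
It was framed with a orange border.

A solid orange frame runs around the edge of the second image, with the content slightly shrunk inside it.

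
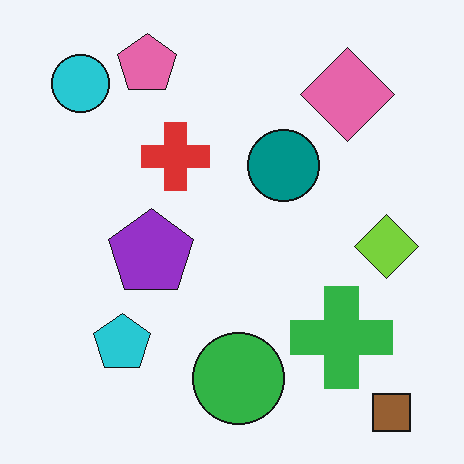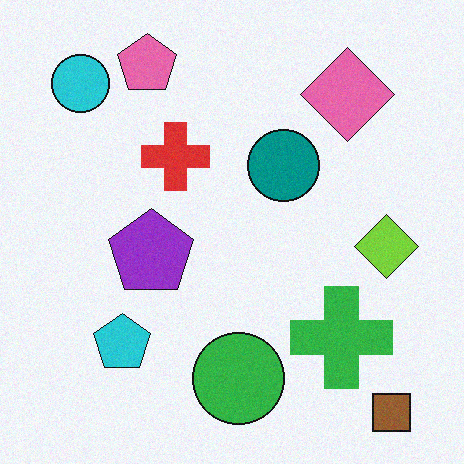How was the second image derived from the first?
Degraded with light additive noise.

Random speckle covers the whole image, including the flat background.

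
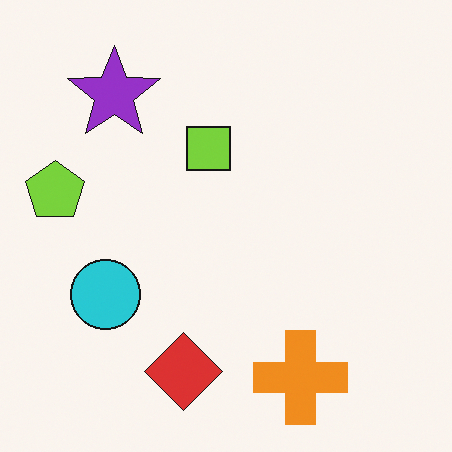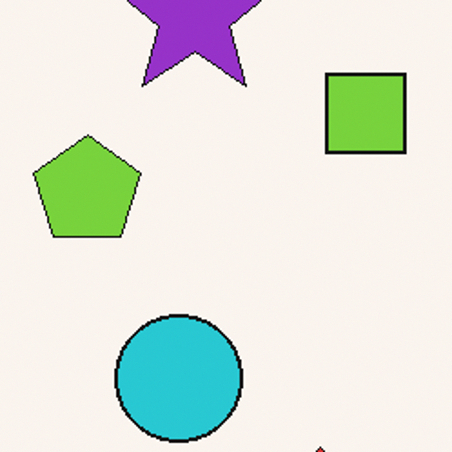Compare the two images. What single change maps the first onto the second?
Cropped to a noticeably smaller region and rescaled.

The visible shapes are larger and the field of view is narrower; shapes near the original edges may be partly or wholly outside the frame — a crop-and-rescale.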